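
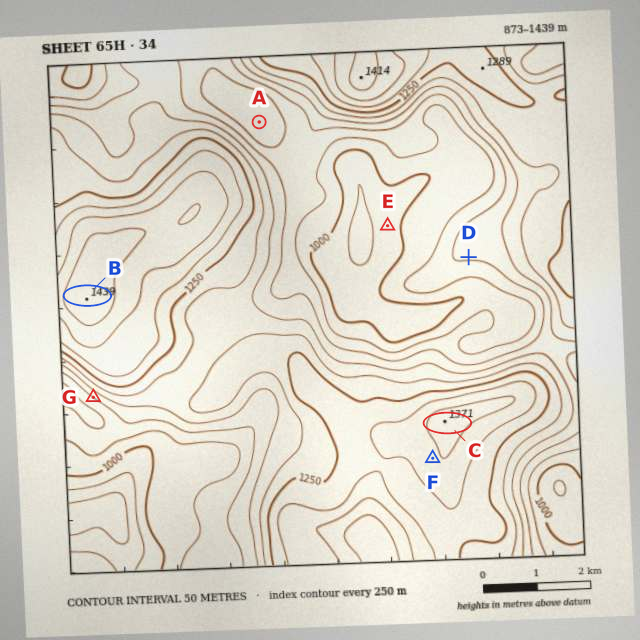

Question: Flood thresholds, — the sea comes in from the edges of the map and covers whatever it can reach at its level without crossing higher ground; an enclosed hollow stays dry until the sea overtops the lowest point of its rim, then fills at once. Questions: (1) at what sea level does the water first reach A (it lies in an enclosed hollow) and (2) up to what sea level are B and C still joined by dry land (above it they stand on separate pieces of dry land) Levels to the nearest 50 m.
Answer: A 1050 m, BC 1200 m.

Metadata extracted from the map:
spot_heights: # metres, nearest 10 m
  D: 1110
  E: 980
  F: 1340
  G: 1100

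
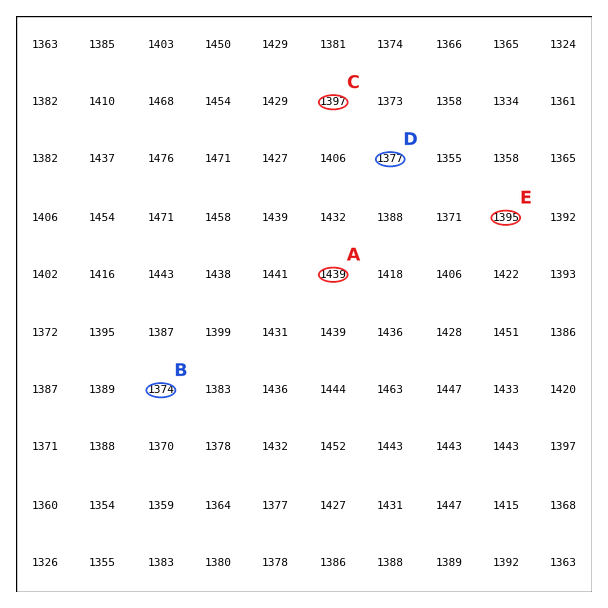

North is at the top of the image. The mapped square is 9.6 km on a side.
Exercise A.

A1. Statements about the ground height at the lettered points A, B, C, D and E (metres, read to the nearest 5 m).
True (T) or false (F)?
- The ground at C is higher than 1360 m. T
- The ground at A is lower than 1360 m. F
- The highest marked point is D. F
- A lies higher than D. T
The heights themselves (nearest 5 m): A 1440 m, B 1375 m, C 1395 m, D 1375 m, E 1395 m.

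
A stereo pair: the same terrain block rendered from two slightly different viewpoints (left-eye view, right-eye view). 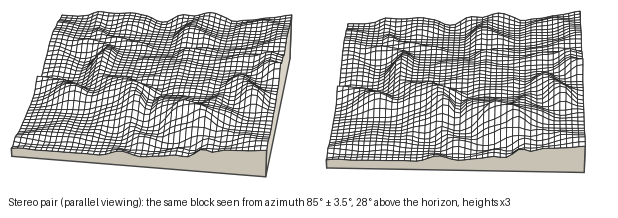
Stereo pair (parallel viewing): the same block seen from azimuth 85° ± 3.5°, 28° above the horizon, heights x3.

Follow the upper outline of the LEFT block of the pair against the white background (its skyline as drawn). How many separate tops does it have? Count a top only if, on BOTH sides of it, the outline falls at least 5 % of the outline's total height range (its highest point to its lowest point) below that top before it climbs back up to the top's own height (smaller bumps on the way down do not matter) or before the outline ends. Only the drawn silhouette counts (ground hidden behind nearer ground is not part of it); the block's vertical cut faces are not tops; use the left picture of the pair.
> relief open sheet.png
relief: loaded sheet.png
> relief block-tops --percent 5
2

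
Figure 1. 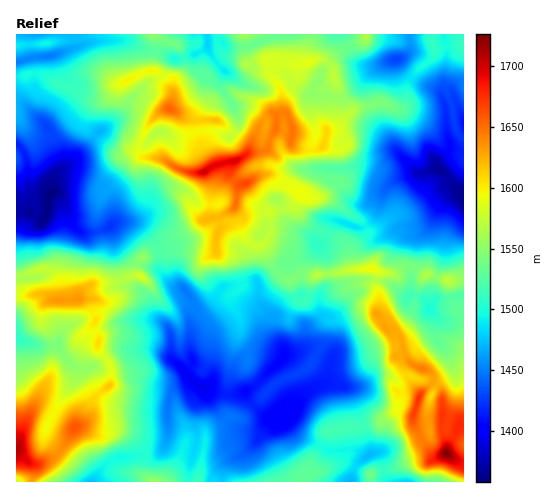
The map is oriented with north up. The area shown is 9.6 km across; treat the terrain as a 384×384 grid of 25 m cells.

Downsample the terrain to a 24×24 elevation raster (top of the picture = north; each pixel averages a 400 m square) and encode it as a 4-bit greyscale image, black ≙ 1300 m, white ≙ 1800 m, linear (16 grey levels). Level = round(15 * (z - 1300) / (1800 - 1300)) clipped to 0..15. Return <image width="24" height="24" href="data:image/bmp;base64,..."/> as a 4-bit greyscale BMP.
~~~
<image width="24" height="24" href="data:image/bmp;base64,Qk2WAQAAAAAAAHYAAAAoAAAAGAAAABgAAAABAAQAAAAAACABAAATCwAAEwsAABAAAAAAAAAAAAAAABEREQAiIiIAMzMzAERERABVVVUAZmZmAHd3dwCIiIgAmZmZAKqqqgC7u7sAzMzMAN3d3QDu7u4A////AKqGZndmVVZ3dmZomsqodmZmVEVWZlZ6vLmqmHZVVERFZmeKu7mqmHVVREM0Zmebu5qZmHZDNDQzRFeaqomImHZDNENENFeaqHiIiHUzREQ0RGeqiHeIl2VERVRERGipd3iIl2VUVVVVVnqXd4mpmHZVVlVmZol3Z4mZmIdVZmZ3d4h3d3iIh4Znh3d3eIh3d2ZlVXd4mYh3Z3ZmVTMzRFZ4mZh3ZmVVRCI0RFZ5mpiIdmVUMyIkVWaJqqmJh2RDMjIjVnibu6mHd2VDI0QzV5mZq7qZiGVDM0RFV4iZmaqpmHVUQ1RWZ4mpmJqpiHZmRFVmeImoh4mYiHd2RGZmeImXdniIh2ZVRFVWd3h2ZoiIh2VFZlVVZmd2Z3eId3ZVZg=="/>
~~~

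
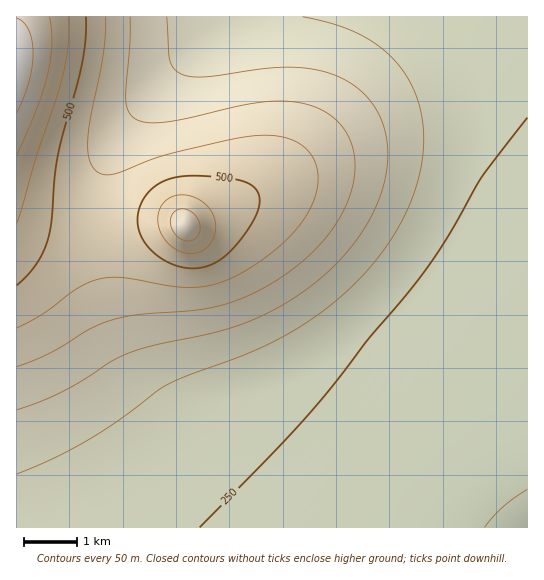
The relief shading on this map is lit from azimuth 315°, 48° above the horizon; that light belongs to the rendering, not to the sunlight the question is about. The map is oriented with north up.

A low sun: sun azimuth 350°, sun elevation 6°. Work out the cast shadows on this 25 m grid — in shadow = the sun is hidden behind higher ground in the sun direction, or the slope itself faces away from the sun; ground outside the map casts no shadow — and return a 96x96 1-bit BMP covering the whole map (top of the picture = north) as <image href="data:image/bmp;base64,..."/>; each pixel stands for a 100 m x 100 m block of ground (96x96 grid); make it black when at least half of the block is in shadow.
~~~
<image width="96" height="96" href="data:image/bmp;base64,Qk2+BAAAAAAAAD4AAAAoAAAAYAAAAGAAAAABAAEAAAAAAIAEAAATCwAAEwsAAAIAAAAAAAAA////AAAAAAAAAAAAAAAAAAAAAAAAAAAAAAAAAAAAAAAAAAAAAAAAAAAAAAAAAAAAAAAAAAAAAAAAAAAAAAAAAAAAAAAAAAAAAAAAAAAAAAAAAAAAAAAAAAAAAAAAAAAAAAAAAAAAAAAAAAAAAAAAAAAAAAAAAAAAAAAAAAAAAAAAAAAAAAAAAAAAAAAAAAAAAAAAAAAAAAAAAAAAAAAAAAAAAAAAAAAAAAAAAAAAAAAAAAAAAAAAAAAAAAAAAAAAAAAAAAAAAAAAAAAAAAAAAAAAAAAAAAAAAAAAAAAAAAAAAAAAAAAAAAAAAAAAAAAAAAAAAAAAAAAAAAAAAAAAAAAAAAAAAAAAAAAAAAAAAAAAAAAABgAAAAAAAAAAAAAADgAAAAAAAAAAAAAAHwAAAAAAAAAAAAAAHwAAAAAAAAAAAAAAP4AAAAAAAAAAAAAAP4AAAAAAAAAAAAAAf4AAAAAAAAAAAAAAf4AAAAAAAAAAAAAAf8AAAAAAAAAAAAAA/8AAAAAAAAAAAAAA/+AAAAAAAAAAAAAA/+AAAAAAAAAAAAAB//AAAAAAAAAAAAAB//gAAAAAAAAAAAAB//gAAAAAAAAAAAAB//wAAAAAAAAAAAAD//4AAAAAAAAAAAAD//4AAAAAAAAAAAAD//8AAAAAAAAAAAAD//8AAAAAAAAAAAAH//8AAAAAAAAAAAAH//8AAAAAAAAAAAAH//8AAAAAAAAAAAAH//4AAAAAAAAAAAAH//wAAAAAAAAAAAAP//AAAAAAAAAAAAAP/8AAAAAAAAAAAAAP/4AAAAAAAAAAAAAP/wAAAAAAAAAAAAAP/gAAAAAAAAAAAAAP/AAAAAAAAAAAAAAP+AAAAAAAAAAAAAAH8AAAAAAAAAAAAAADgAAAAAAAAAAAAAAAAAAAAAAAAAAAAAAAAAAAAAAAAAAAAAAAAAAAAAAAAAAAAAAAAAAAAAAAAAAAAAAAAAAAAAAAAAAAAAAAAAAAAAAAAAAAAAAAAAAAAAAAAAAAAAAAAAAAAAAAAAAAAAAAAAAAAAAAAAAAAAAAAAAAAAAAAAAAAAAAAAAAAAAAAAAAAAAAAAAAAAAAAAAAAAAAAAAAAAAAAAAAAAAAAAAAAAAAAAAAAAAAAAAAAAAAAAAAAAAAAAAAAAAAAAAAAAAAAAAAAAAAAAAAAAAAAAAAAAAAAAAAAAAAAAAAAAAAAAAAAAAAAAAAAAAAAAAAAAAAAAAAAAAAAAAAAAAAAAAAAAAAAAAAAAAAAAAAAAAAAAAAAAAAAAAAAAAAAAAAAAAAAAAAAAAAAAAAAAAAAAAAAAAAAAAAAAAAAAAAAAAAAAAAAAAAAAAAAAAAAAAAAAAAAAAAAAAAAAAAAAAAAAAAAAAAAAAAAAAAAAAAAAAAAAAAAAAAAAAAAAAAAAAAAAAAAAAAAAAAAAAAAAAAAAAAAAAAAAAAAAAAAAAAAAAAAAAAAAAAAAAAAAAAAAAAAAAAAAAAAAAAAAAAAAAAAAAAAAAAAAAAAAAAAAAAAAAAAAAAAAAAAAAAAAAAAAA="/>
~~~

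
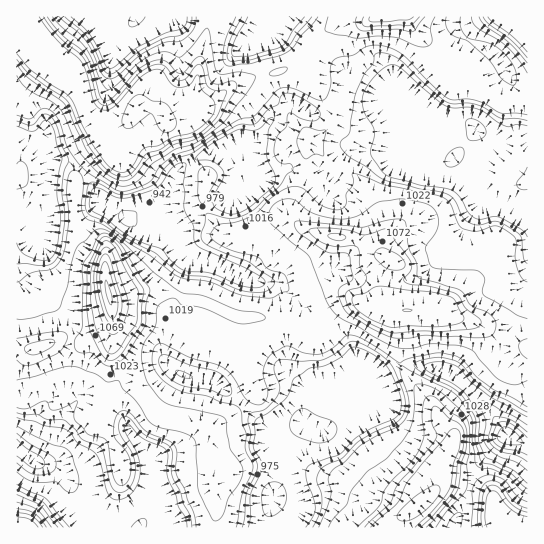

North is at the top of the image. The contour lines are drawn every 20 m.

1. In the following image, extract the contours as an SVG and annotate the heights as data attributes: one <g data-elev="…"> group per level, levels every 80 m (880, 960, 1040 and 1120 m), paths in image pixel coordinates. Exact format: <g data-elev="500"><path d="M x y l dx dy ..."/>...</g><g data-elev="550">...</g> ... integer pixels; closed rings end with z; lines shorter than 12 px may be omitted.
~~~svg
<g data-elev="880"><path d="M510 445l-7-2-5-4 0-5 5-7 4 0 6 3 9 11-1 3z"/></g><g data-elev="960"><path d="M70 527l-24-28-29-15"/><path d="M248 527l2-10 1-23 11-27-1-6-8-14 2-27 14-7 16-14 4-5 4-13 2-4 15-9 12-2 9-3 11-6 9-9 7 0 17 7 13 14 12 25 1 8 0 8-3 5-4 4-24 10-13 8-18 18-26 8-6 4-1 4 0 8 7 18 2 12-2 8-7 10"/><path d="M527 483l-14-13-28-13-6-16 0-23-11-21-13-12-25-12-5-4-1-3 4-3 10-1 17 4 6 4 11 13 17 13 38 21"/><path d="M17 417l17 4 11 5 20 3 5 4 8 10 15 8 4 4 4 9 6 29 4 5 6 2 8-2 7-5 5-8 3-10 0-9-2-11-13-25 0-6 4 0 13 14 21 9 4 4 1 27 8 16 3 13 7 11 1 9"/><path d="M185 378l-7-3-3-4 2-1 5 1 10 6-1 1z"/><path d="M250 287l-12-2-27-12-23-2-7-2-11-10-9-10-17-6-16-8-22-17-13-7-4-6 3-15 2-2 4 0 19 9 6 1 8-1 26-9 5-5 12-17 7-3 5 0-3 20 2 10-1 14 2 7 7 12 2 16 6 6 45 20 15 9 4 4 0 2-3 3z"/><path d="M527 237l-6-8-22-12-6 0-12 2-7-1-6-7-9-14-8-7-32-5-26-7-8-4-14-20 3-23-10-20-1-14 4-11 10-12 9-7 8-2 8 4 21 19 23 18 8 2 13-1 10 2 8 3 14 11 8 4 11-3 9 2"/><path d="M231 214l-13-5-5-6 2-9 9-17-1-7-10-9-16-1-2-2 15-13 24-14 7-2 16 1 5-3 7-8 4-1 0 3-5 10-1 23 1 7 7 14 0 8-4 6-22 18-9 6z"/><path d="M17 189l9-3 2-9 0-8-3-6-4-2-4 3"/><path d="M527 167l-10 16 2 6 8 0"/><path d="M17 126l16 5 4-1 6-9 3-1 3 1 5 9 3 15 5 13-5 32 3 32-3 23-3 9-7 6-11-1-13-5-4-5-2-6"/><path d="M187 17l-1 6-4 5-17 5-26 13-24 20-5 3-5-4-9-20-7-11-18-17"/><path d="M305 17l-12 13-7 12-5 5-30 9-17 0-2-3 1-8 15-28"/></g><g data-elev="1040"><path d="M46 527l-5-8-7-6-7-3-10-1"/><path d="M426 527l25-28 7-9 3-27 5-13 1-15-2-9-4-7-11-7-13-14-7-2-4 2-3 5-1 14 2 18-6 18-9 12-15 13-8 9-3 7-2 8-3 5-20 20"/><path d="M527 508l-6-2-7-5-14-18-6-2-5 0-6 4-3 8-3 24 2 10"/><path d="M108 366l7-1 9-7 19-29 3-7 0-19 4-13-28-44-10-9-7-4-4 1-3 3-15 29-1 60-1 5-6 8-1 6 3 6 5 2 11 0 10 10z"/><path d="M17 360l5 4 4 1 12-2 22-12 5-8 2-6-2-5-7 0-41 6"/><path d="M394 338l15 0 17-3 60 2 7-3 3-11-1-4-6-6-19-8-6-11-4-4-42-13-1-14-8-14-1-18-3-9-2-2-5-1-9 1-27 7-61-6-6 1 0 4 4 7 23 16 8 4 15 0 4 2 4 24-12 8-3 6 2 8 6 10 25 17z"/><path d="M527 339l-6 3-2 4 3 8 5 5"/><path d="M17 65l12 13 35 25 5 8 17 38 10 14 13 12 13 6 5-1 6-3 17-20 12-4 12-8 20-5 12-8 13-13 17-30 1-5-3-3-16 3-6-2-6-20-4-5-5 1-11 12-5 3-4-1-11-11-8-1-9 3-10 5-26 30-5 3-4 0-4-6-8-26-6-14-7-7-17-13-15-18"/><path d="M357 17l-1 8 2 4 4 2 35-2 14 3 4-2 10-13"/><path d="M479 17l5 8 25 17 18 21"/></g><g data-elev="1120"><path d="M111 325l4-1 3-3 4-11 0-8-12-43-3-4-2-1-3 2-3 7-2 19 2 15 5 16 3 8z"/></g>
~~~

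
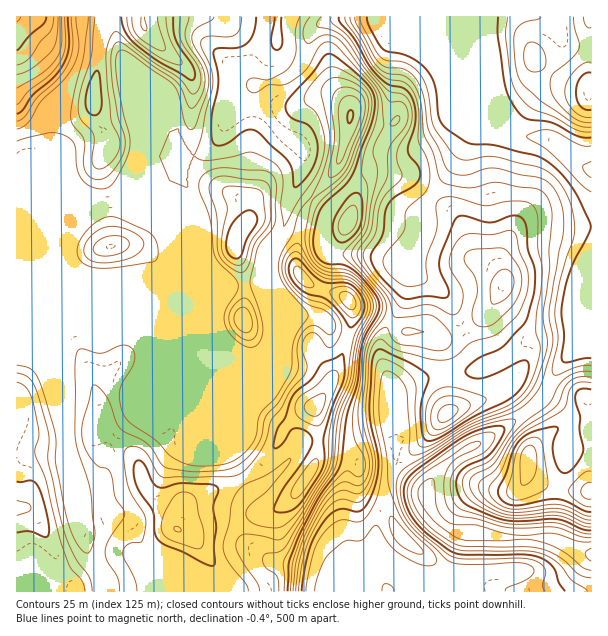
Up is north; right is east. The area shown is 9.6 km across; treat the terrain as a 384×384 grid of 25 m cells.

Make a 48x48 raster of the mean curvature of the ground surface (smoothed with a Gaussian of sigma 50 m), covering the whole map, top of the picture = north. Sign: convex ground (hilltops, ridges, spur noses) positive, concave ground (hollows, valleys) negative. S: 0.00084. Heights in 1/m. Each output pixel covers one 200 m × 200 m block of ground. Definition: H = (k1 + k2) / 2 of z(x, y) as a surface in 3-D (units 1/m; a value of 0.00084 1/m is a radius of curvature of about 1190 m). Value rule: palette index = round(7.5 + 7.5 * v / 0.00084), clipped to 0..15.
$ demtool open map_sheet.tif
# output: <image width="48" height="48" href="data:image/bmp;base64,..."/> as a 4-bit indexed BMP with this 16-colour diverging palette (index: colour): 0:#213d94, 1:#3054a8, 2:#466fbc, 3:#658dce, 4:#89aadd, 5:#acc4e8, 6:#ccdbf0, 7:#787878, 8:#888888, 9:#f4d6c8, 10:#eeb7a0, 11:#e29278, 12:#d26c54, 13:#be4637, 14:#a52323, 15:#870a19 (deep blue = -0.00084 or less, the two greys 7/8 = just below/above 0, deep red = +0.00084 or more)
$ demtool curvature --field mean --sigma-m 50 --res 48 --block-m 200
<image width="48" height="48" href="data:image/bmp;base64,Qk32BAAAAAAAAHYAAAAoAAAAMAAAADAAAAABAAQAAAAAAIAEAAATCwAAEwsAABAAAAAAAAAAlD0hAKhUMAC8b0YAzo1lAN2qiQDoxKwA8NvMAHh4eACIiIgAyNb0AKC37gB4kuIAVGzSADdGvgAjI6UAGQqHAHd3rFV3mXd2Wrp80xZ3d5l3d3h2VVZ4mnd3qVV4mHdlmodr5iV3eIZ2Z6urzdupdnd6lViZhmRJuGZXpiV3eHZHy6vM3v64Y3aMc2mqdVachVZY2BN3d2W/+kRVRWZTIna7U2iJZ7zKhlVp6SJmdkv9cgEhAAABN3jJRHd3R9yZl2iazFJFhV/VAUMQIzIibJu3NJl1R5h4dmm6vnE1pW9xJYdYu6llj5umNJllipmodlZ5z6Elx25AVpqs/9u6z3qmRJhnyYy6uXZVr/QU2UsgVZvMzsqqv2qlRKdZ51mKu6lkXPw0/ThwBK3Ierl1bHmURqZa50ZERoy2Nf9z/zbJEEmWe9pkWXiEOaZ7x1Y0QyfLUp9x3TOfoQAjfftGaHm1K6eKlndnd1GNk25yuSVL+iAAO/1maYqkO8mHZIl3d3J8pG1zphY3/7QQApy4eoqCSbt1Rnd3eHSbmc9zlRc3z/2nMAaqeatiaKp0d3d3iHZHnf+kdCdHvf/u2BBHm7pEaJl0d4d3iHdRjK74dBZHmZiK3oIn7ro2WpiGV3d3eHdzSGr+kxRWdmVXndYn25hWa5iZZ3d3d3d3JmjvkQRnZVVmadkieEV2eoiqhnd3d2VnKaePkAZ3eIZmZq1hJXd2ineahnd3dTtWK/hfoBqorKdndnyzVnd3l1Z4Z3d3Y8+FR/cf0AvryoiIdmmlZ4h3d3d3d3d3SP9VcYIK+BaqqGeriIlzZ3eHd3d3d3d3V/4ncFFP/oRYp1ermYhiZ3d3d3d3d3d3cqsnBbnf/ZRHdEZ5uomDZ3d3d3d3d3d3c3lDP/7v5zJFRGd53JiER3d3dDMzR4d3Uagx3+ZbghR2aJh3vJiGN3d3WcuYind3K/kh72AWITZ2aaqYmoiHRnd3TP7cm1d1X/gCjzBXI1Z3Z6qZmWZ4dXd3SLvMukd0XPlBPmCPlmZ3VpmHmoeIhnd3c4mYVHdzad7GHqCf91Z3ZomGi5eIhnd3dkdzV3dzh4vXDOAv9jVnZ5l2eZiZdnd3d0dmd3dWmIq3B/YH+DRWaah3eJmpdneHdHhnd3dZvLvaMr9hqneHZ4d4iIqpd3d3Scpkd3dpuneacz31OZmrhWaJmImoZWd3StySd3dnd2aJdiX+Jpd6lVaJh3mGRWdlR67UZ3d2VniHZkLvQoZYpmZ4h3hkSGiGVY3mV3aYRYmGZkOfgWhWhnd3ZVUzV3aId4q0Z3XZRXl2ZlSP40y3RXZmZWQ0ibVWirqCd3ToRXh2iFWf9xv5NFZ3Z4dnvtUkW9tzd3PpNXd4moae/Cj5RWd3V4mJzqdBKupUd0P9RXd4eaic/mfoVmd2WJiZrIqkB/s1cwb/VXZlRZur20a3Znd2aah3rZm6EuwVA578RXeIY0mqtQanZnd1Wbl2jLitQMwAS//FJWeJpUq6owZ1V3d1Wcp2aJiOcLsEz+kxNod5t0zcoyVVd3h0arl2aIidUKwr/ZUkiqdpphjLYkdnd3d1iqh2apvcIIs76Yd5mpdoqEIzEmh3h3d1eHZmfQ=="/>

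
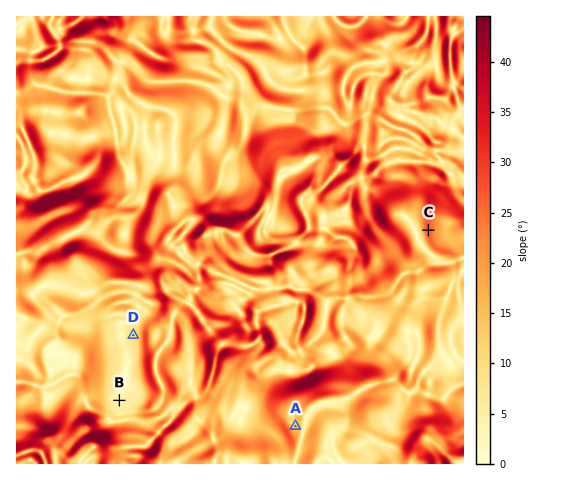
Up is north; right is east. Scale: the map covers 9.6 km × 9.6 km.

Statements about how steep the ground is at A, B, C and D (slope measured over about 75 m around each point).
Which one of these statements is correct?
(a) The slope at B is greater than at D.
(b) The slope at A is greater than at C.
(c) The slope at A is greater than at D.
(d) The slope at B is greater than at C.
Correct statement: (c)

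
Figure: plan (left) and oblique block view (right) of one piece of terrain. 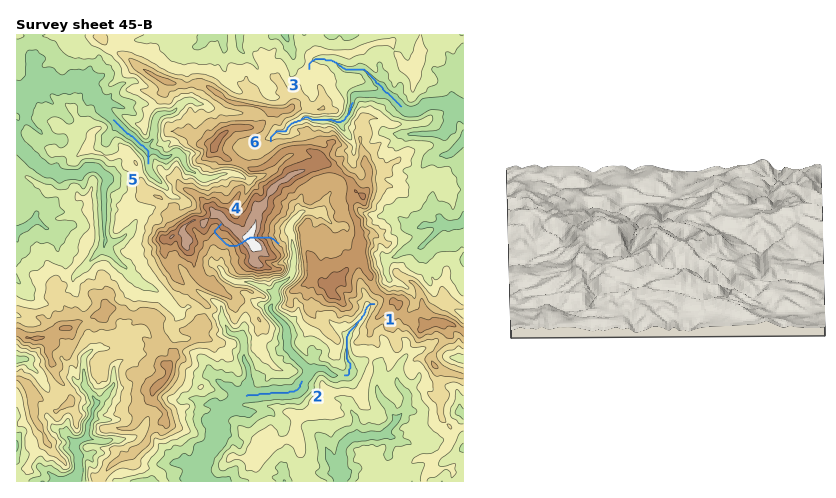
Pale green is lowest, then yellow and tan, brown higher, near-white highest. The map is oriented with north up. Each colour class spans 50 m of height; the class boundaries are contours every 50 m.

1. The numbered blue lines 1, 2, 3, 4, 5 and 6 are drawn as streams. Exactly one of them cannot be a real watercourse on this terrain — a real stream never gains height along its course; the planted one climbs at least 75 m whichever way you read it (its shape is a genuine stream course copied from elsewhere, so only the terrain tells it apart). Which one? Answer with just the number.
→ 4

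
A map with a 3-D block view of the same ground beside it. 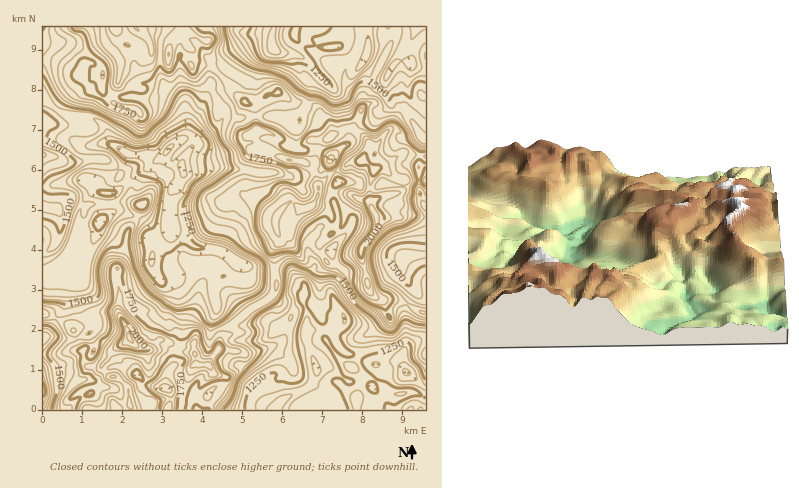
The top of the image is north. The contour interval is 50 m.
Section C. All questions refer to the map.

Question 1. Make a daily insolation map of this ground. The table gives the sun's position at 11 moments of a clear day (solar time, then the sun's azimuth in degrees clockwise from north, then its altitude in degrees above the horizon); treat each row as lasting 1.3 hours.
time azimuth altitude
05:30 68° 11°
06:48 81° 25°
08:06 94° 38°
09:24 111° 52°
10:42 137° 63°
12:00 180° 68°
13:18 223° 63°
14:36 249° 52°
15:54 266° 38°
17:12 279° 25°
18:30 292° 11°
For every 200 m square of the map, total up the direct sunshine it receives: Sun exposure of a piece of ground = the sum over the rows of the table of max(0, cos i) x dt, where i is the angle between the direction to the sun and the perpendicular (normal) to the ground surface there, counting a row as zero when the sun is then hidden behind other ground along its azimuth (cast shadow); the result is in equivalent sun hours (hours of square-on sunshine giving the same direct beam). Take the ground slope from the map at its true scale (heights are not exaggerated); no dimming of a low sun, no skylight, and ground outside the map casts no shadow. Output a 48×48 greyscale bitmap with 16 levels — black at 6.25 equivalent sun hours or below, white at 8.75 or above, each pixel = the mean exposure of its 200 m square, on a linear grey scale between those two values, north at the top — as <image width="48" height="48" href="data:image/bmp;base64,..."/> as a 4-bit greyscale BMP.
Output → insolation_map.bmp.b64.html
<image width="48" height="48" href="data:image/bmp;base64,Qk32BAAAAAAAAHYAAAAoAAAAMAAAADAAAAABAAQAAAAAAIAEAAATCwAAEwsAABAAAAAAAAAAAAAAABEREQAiIiIAMzMzAERERABVVVUAZmZmAHd3dwCIiIgAmZmZAKqqqgC7u7sAzMzMAN3d3QDu7u4A////AGfNmJvL6862bszMqszN63ve3e7v7+/uzWV767t42sk1fc7uuKzM7rid7e7u7//tzomJnOucyKc3fO7u6YrLzt3Kve/d3u2Zq6u9uc2cdNycrdzKymnLvt3trf7u/+yFjLzd3Mx3mr27nOvLdYe83c7dm87v7e2Jy7ztvKze7M7Lo47Hm8yrzd7MzO3czuusu83tyVnty83N25w5zby83uya3uy+//7cvJmsuofLmbm97bhUqqib7uyc3szu7u7bq4eKgohX2RTNzImDepqoe9mLzc7tzLqru7y8uXZlk2hUvaiZze3LmKiKqru87smazKzdrKyocmisuWAATeypvMqMzdmLzadYmq26vLyZM67Mm7mVFL2qvMqLzMisy5uJmIzKu7llPOyVFJu6mHrHjKmMy3mJl73cqAAjIzdry3UydozM3JVaqXZpqHiXSd3caImZZHmeqpIEq57e3IQ1uSWFpZqGu3d3vN3dmqm+q1E4ms3dyphnuweWp4l6xjJZvP7empjNxyGLze3M3dy4uhh1mHi5o3iZq//+qYe9dCR83+3d7cm4vGhZyazKpYqoqv/+2oVRRmeM3u3duKuovYaLiIy6hpu3qtze3JRWp6qqvJmqipaIh2eqtWm7eKvLvd683qad6KrKir3LmKzKy7uaypZmhpvLvu7bvqad6JrKrNuYrd3K3/yqm6pzdmirvu7rvaWM2qu7urvu7s2r7/27yryXandovu/qzqlIm9ycupvu7t2b7/67zNuanLqorO/rvt3Lzbt6mZzu7/2p7/7arLybjKztqO7tve7u3NqIeIzu///Vnf67uau5q878adzdq4iJtmtmVlfN7//8WNk1uaq6m9/6hsuoa+3MzYhWiGM4ve7tyISryXUzimi8Uu7sre3e7LUYzGEBaryoYznJi4nNvcvtZO7bvN3u7Xicu8uVJYeaqc7tp5q7zL25dv7tzN7tm7q8rN7ty+26hme+4AfM7O3cqu7Jne2ka825vJqt3Ml5q3NaxmJp3Lvu3UVYu4UXu7ype5dny6ve6Gqt67kzz8yaYN3M3bvLl2moqpqVq879zuyt3M25mc3JEv7N7svbqomqm7p5y6z+2HlYqN79MEzne/693Ku6qqd6qqmd25VSSN7K6qzMqQJDvumczLh5m9uqu8qt3O3L3v/s7HeOzHNc/XvsqHeKzrzbu8zN7t3u7v7sxREYvNe+zc7ama3cmc7dy8zu7d7v7v7YEAIyWXrc3+3O7u3t7u7ey73u7tmq7rQAAkiJx1vL39ze/8vL3t7dy63s7s3KlhAqmNyFmXndrd3f/rqc3u7MzL3b3e3aUAW9ve6yvbbdiu3e7du97u6qu73d7rhAAEjb3v/nXLmbrO3L3d3N3/5pus3eyXUgACec7u77WMvMzdzLrOzN3903q+3sqZiIZpzu66vNib3u7e3d3d3c7tx43t3au5q7m97//+7eq87u/O7u3N297uvM7/65d4m8uu/////uvP7v/t3sve287u3d39nKed7u2t//7v/u3O7v/w=="/>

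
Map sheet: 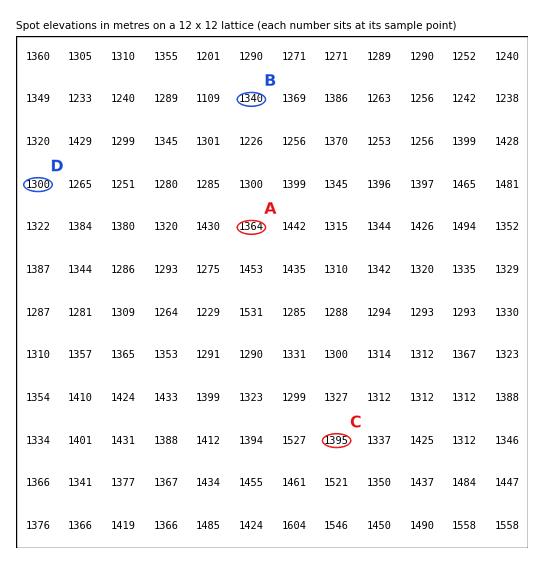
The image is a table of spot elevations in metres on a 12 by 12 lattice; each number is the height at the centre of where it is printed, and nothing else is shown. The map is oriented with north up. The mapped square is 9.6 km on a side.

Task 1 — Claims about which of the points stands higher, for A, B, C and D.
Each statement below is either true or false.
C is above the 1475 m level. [false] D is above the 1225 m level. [true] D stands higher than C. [false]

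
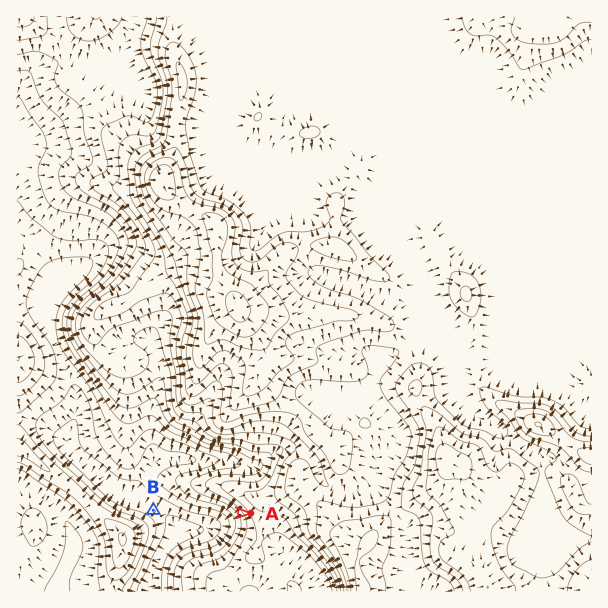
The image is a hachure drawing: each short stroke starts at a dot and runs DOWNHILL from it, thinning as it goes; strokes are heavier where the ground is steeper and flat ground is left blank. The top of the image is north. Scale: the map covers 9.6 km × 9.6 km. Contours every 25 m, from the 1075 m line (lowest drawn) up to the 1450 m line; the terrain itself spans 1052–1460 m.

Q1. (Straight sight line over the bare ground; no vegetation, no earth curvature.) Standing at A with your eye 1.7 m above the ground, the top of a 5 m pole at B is visible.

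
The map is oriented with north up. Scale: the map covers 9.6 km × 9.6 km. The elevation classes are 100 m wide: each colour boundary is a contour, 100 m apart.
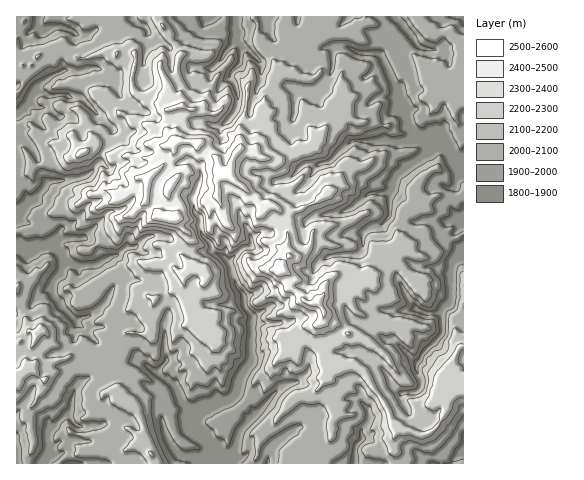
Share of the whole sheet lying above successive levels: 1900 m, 90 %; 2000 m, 71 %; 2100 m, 44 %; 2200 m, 24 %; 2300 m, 11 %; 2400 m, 6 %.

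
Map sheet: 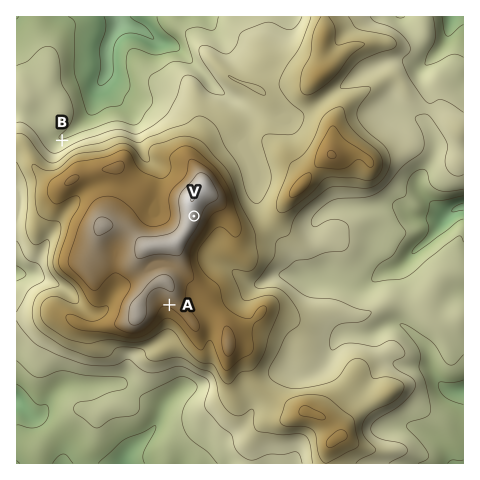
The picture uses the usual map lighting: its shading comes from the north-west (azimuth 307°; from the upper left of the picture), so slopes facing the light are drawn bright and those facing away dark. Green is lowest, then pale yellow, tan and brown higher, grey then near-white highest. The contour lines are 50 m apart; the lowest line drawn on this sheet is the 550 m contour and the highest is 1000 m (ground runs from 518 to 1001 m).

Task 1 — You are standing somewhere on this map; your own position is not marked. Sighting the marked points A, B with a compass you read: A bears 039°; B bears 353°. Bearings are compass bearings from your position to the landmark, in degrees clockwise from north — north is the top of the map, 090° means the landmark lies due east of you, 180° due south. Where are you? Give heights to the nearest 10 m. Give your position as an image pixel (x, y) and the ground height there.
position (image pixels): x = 94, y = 398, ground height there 650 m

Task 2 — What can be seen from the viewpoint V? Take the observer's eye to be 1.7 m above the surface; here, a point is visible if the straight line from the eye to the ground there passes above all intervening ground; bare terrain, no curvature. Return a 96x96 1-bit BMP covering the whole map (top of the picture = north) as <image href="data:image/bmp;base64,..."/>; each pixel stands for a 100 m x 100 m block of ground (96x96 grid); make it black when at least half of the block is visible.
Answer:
<image width="96" height="96" href="data:image/bmp;base64,Qk2+BAAAAAAAAD4AAAAoAAAAYAAAAGAAAAABAAEAAAAAAIAEAAATCwAAEwsAAAIAAAAAAAAA////AAAAAAAAAAAAAAAAAAAAAAAAAAAAAAAAAAAAAAAAAAAAAAAAAAAAAAAAAAAAAAAAACAAAAAAAAAAAAAAADAAAAAAAAAAAAAAADwAAAAAAAAAAAAAAB4AAAAAAAAAAAAAAA8AAAAAAAAAAAAAAA8AAAAAAAAAAAAA4B8AAAAAAAAAAAAA+f+AAAAAAAAAAAAAf//gAAAAAAAAAAAAf//wAAAAAAAAAAAAf//8AAAAAAAAAAAAf//+AAAAAAAAAAAAH///gAAAAAAAAAAAAP//wAAAAAAAAAAAAD+P8AAAAAAAAAAAAB/H/AAAAAAAAAAAAB/H+AQAAAAAAAAAAB/nwAwAAAAAAAAAAB//gBwAAAAAAAAAAB//ADwAAAAAAAAAAD//wH4AAAAAABgAAD//4P8AAAAAADwgAH//4f4AAAAAAD5gAP////4AAAAAAD/AAf////4AAAAAAD/AA+/h//4AAAAAA//gA//AD/8AAAAAB//wB//gD/8AAAAAD//wD//wH/8AAAAAD//4H//8H/8AAAAAH//8H/////8AAAAAH///P/////8AAAAAH////////+MAAAAAN////////+AAAAAAY////////+AAAAAAQ//gB////+EAAAAAA//AB/////8AAAAAAD+AB/////8AAAAAAB/AB//5//8AAAAAAA/AD//8H/8AAAAAAA/gP///B/8AAAAAAA/w////g/8AAAAAAA////+/gf8AAAAAAA////+fwP8AAAAAAA+A//+/wH8AAAAAAA+B////4D8AAAAAAA8B8///+B8AAAAAAA8D4P///A8AAAAABA8DwH//wA8AAAAABg4DwD//gAcAAAAABhwDwB//hgMAAAAABzgDwAP/nAAAAAAAA/gD4AD//AAAAAAAA/AD8AB/+DgAAAAAAeAB8AA48P8AAAAAAAAB+AA4AP8AAAAAAAAA/ABwAP8AAAAAAAAAfABwAH8AAAAAAAAAfgD4AD8AAAAAAAAAPwf4AB8AAAAAAAAAP//4AA8AAAAAAAAAH/xwAAMAAAAAAAAAD/gwAAAAAAAAAAAAB/AAAAAAAAAAAAAAA+AAAAAAAAAAAAAAA+AAAAAAAAAAAAAAAeAAAAAAAAAAAAAAAPAAAAAAAAAAAAAAAPAAAAAAAAAAAAAAAHAAAAAAAAAAAAAAAHAAAAAAAAAAAAAAADAAAAAAAAAAAAAAABAAAAAAAAAAAAAAAAAAAAAAAAAAAAAAAAAAAAAAAAAAAAAAAAAAAAAAAAAAAAAAAAAAAAAAAAAAAAAAAAAAAAAAAAAAAAAAAAAAAAAAAAAAAAAAAAAAAAAAAAAAAAAAAAAAAAAAAAAAAAAAAAAAAAAAAAAAAAAAAAAAAAAAAAAAAAAAAAAAAAAAAAAAAAAAAAAAYAAAAAAAAAAAAAAA8AAAAAAAAAAAAAABwAAAAAAAAAAAAAAAAAAAAAAAAAAAAAAAAQAAAAAAAAAAAAAAAAAAAAAAAAAAAAAAAAAAAAAAAAAAAAAAAAAAAAAAAAAAAAAAAAA="/>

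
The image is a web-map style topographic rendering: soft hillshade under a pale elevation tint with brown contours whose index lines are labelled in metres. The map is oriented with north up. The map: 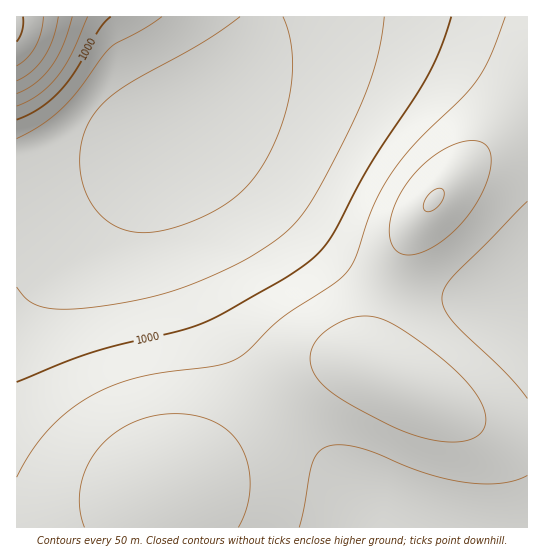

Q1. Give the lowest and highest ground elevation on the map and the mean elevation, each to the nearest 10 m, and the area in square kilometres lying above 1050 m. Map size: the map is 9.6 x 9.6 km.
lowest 880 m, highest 1260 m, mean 1010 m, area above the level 38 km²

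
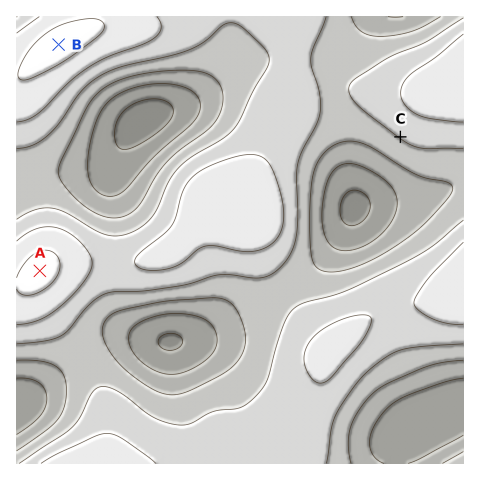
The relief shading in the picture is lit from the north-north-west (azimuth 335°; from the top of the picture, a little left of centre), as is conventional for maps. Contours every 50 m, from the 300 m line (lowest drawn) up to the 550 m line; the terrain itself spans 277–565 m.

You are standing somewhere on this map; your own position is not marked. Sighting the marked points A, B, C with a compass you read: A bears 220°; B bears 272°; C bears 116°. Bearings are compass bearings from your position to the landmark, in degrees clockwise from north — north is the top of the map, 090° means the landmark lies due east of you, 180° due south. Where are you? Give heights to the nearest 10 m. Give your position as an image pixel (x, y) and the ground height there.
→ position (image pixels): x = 225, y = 51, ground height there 440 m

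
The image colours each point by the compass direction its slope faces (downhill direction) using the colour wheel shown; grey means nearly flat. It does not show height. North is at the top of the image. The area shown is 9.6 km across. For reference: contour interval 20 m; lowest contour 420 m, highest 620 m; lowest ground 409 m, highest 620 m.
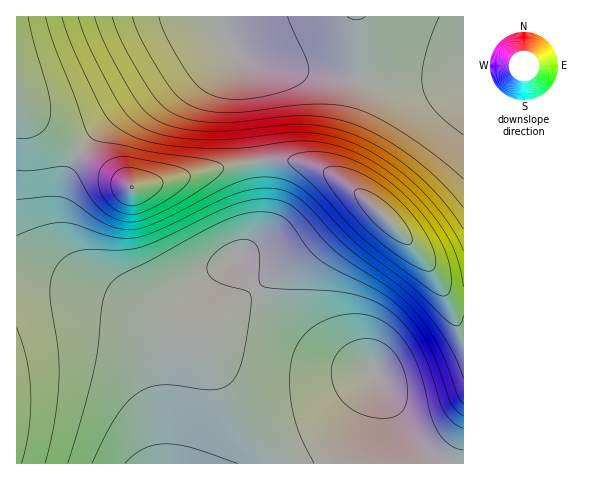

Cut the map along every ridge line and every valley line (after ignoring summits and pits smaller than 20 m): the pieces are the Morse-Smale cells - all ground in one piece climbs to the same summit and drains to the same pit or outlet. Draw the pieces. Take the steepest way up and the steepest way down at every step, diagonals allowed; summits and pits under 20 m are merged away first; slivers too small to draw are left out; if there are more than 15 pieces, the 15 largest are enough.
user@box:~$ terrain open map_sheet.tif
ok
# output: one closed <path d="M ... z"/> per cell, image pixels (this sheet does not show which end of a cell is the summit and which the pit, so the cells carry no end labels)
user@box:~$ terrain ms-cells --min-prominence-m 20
<path d="M81 152l-3 2-11 20-8 29 1 33 5 14 9 14 16 14 19 12 21 10 22 5 12 0 11-3 29-21-24 21-13 6-15 1-26-6-63-21-28-6-18-1 0 189 392-1 0-9-5-19-29-61-36-14-30-17-36-34-17-18-18-27-3-6 17-14 7-15 0-36-6-31-121 26z"/><path d="M294 161l-40 1 6 46-1 21-7 15-17 14 3 6 18 27 17 18 36 34 30 17 36 14 29 61 6 29 53 0 1-164-10-2-9-6-15-26-13-16-29-31-34-30-19-13-19-10z"/><path d="M463 16l-242 0 0 9 8 18-42 23-67 44-32 30-8 12 52 36 121-26-8-87-8-21 9 8 13 3 112 17 43 2 48-6 2-2z"/><path d="M238 56l7 19 9 86 47 1 34 14 26 18 38 36 25 28 25 38 14 4 1-223-50 7-43-2-112-17-13-3z"/><path d="M220 16l-203 0-1 83 16 19 49 33 7-11 32-30 67-44 42-23z"/><path d="M17 100l-1 174 52 9 58 20 26 6 19-3 18-11 4-5-15 11-14 4-24-2-39-17-27-22-9-14-5-14-1-33 8-29 13-22-48-34z"/>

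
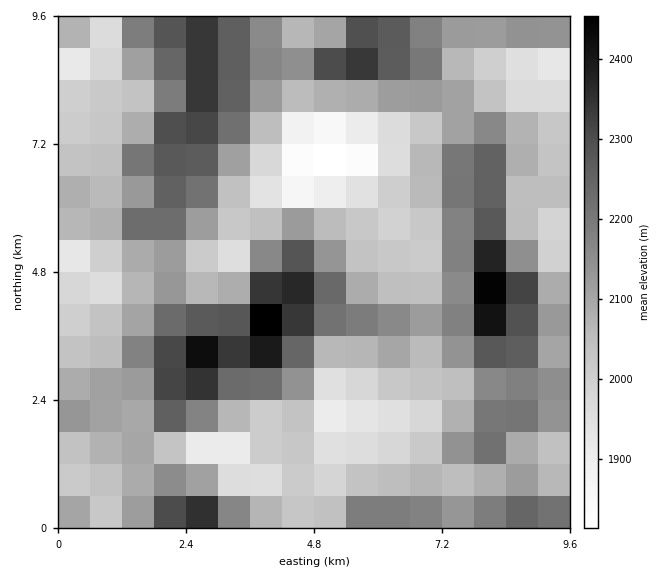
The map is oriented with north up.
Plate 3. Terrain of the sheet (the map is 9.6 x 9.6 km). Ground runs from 1810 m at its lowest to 2500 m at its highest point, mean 2110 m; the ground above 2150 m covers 32.9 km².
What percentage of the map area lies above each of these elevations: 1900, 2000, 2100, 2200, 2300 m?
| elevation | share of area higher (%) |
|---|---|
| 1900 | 95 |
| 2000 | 84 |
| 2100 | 45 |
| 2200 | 28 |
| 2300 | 8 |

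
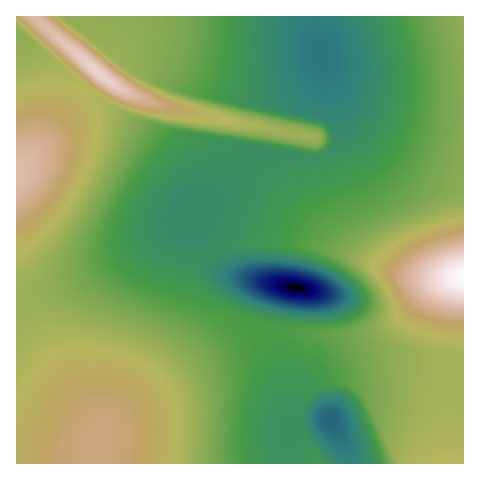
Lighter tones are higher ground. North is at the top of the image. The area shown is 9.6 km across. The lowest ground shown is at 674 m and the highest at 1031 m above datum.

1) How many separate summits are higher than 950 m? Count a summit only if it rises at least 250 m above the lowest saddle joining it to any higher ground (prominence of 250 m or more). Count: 0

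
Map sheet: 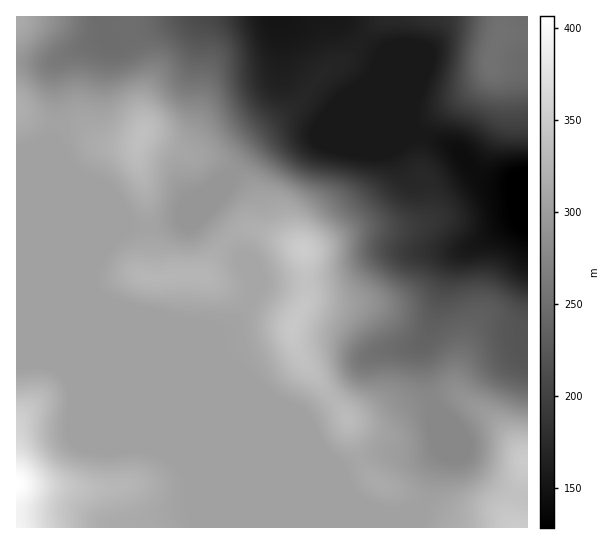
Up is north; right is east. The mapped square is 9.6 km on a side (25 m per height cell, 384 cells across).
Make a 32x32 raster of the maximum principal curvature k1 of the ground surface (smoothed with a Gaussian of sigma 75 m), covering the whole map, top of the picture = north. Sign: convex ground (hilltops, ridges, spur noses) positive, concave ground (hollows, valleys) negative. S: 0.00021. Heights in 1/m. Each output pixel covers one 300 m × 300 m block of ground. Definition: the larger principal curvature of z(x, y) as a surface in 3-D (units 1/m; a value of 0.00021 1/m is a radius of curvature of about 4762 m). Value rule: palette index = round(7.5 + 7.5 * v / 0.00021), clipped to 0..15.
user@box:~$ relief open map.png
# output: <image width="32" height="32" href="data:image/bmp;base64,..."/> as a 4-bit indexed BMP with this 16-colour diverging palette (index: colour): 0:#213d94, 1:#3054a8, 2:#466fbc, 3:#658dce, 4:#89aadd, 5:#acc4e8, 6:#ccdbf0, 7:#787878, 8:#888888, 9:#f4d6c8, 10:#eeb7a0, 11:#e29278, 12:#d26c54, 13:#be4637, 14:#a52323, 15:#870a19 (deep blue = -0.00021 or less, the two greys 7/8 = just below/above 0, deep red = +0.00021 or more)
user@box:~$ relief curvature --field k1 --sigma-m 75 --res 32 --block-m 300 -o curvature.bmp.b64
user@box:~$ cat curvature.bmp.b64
<image width="32" height="32" href="data:image/bmp;base64,Qk12AgAAAAAAAHYAAAAoAAAAIAAAACAAAAABAAQAAAAAAAACAAATCwAAEwsAABAAAAAAAAAAlD0hAKhUMAC8b0YAzo1lAN2qiQDoxKwA8NvMAHh4eACIiIgAyNb0AKC37gB4kuIAVGzSADdGvgAjI6UAGQqHAPh3ZniIiHiHeId4iHiIerr4Z4iJiHd4h3iHiImZm8y4/+7u3LmIiIiIh4nNy6usy/3cury5iIiIiId7uYiGWd74RXd5iIiIiIeIm4inZkbf90Z3eIiIiIiHituKuHdZ//lnd4iIiIiHd3n+yqh3j/zvqIiIiIiIiIdt/riYi//or9iIiIiId4iYv/vLvM/7dWuoiIiIiId4rP9zm6q+tlZ4iIiIiIeIiK7+QnlljbdmeIiIiIh3iInPvJV4hovId4iIiIh4h3eK36i6mqmZuYmIiIiIiIeImr/avd7KmbzeiIeImamJuod9673/66vN64iHis7tzMqGfPu9yauqvJSId4i8m8ynd439qGVYdXu2iId4mYqK2Xnf/8ZFaIZ5l4eHeHipRs3N3/7/zLu6qXZ3iId5yGeLt57Hi93MzLh3eId3e+hneLn/3KmHeLqYiIiIh33YiYjP/9/tuXnIiXeIiJift5qt/7VHmZqsuJt2iHirvqi73+l1Nnd3m5Z8uJiJqq7cutuIhld3d4qVWs2rqqmc/bvZebt3d3eL2ou63Lu7veiM6WacuHd3iu+6qOmbqa3na/hVacp4h4iu/dzUWpZq+3n6d4isuYh3ev+61WiGaMyI/ZiIirt3d1f/h9mJd4m6eNyHd4iLp3Zo36nd3JiaqFfKZneIed//+q+o"/>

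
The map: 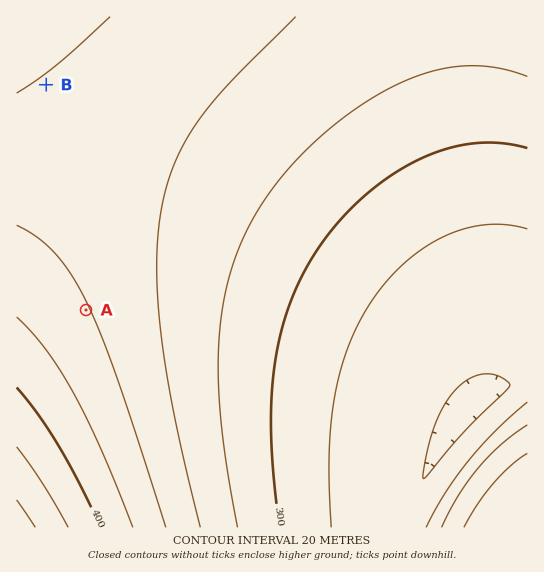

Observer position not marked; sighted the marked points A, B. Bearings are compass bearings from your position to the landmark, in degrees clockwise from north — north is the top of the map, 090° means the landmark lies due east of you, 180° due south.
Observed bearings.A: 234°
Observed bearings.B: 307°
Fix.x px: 218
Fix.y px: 214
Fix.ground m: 330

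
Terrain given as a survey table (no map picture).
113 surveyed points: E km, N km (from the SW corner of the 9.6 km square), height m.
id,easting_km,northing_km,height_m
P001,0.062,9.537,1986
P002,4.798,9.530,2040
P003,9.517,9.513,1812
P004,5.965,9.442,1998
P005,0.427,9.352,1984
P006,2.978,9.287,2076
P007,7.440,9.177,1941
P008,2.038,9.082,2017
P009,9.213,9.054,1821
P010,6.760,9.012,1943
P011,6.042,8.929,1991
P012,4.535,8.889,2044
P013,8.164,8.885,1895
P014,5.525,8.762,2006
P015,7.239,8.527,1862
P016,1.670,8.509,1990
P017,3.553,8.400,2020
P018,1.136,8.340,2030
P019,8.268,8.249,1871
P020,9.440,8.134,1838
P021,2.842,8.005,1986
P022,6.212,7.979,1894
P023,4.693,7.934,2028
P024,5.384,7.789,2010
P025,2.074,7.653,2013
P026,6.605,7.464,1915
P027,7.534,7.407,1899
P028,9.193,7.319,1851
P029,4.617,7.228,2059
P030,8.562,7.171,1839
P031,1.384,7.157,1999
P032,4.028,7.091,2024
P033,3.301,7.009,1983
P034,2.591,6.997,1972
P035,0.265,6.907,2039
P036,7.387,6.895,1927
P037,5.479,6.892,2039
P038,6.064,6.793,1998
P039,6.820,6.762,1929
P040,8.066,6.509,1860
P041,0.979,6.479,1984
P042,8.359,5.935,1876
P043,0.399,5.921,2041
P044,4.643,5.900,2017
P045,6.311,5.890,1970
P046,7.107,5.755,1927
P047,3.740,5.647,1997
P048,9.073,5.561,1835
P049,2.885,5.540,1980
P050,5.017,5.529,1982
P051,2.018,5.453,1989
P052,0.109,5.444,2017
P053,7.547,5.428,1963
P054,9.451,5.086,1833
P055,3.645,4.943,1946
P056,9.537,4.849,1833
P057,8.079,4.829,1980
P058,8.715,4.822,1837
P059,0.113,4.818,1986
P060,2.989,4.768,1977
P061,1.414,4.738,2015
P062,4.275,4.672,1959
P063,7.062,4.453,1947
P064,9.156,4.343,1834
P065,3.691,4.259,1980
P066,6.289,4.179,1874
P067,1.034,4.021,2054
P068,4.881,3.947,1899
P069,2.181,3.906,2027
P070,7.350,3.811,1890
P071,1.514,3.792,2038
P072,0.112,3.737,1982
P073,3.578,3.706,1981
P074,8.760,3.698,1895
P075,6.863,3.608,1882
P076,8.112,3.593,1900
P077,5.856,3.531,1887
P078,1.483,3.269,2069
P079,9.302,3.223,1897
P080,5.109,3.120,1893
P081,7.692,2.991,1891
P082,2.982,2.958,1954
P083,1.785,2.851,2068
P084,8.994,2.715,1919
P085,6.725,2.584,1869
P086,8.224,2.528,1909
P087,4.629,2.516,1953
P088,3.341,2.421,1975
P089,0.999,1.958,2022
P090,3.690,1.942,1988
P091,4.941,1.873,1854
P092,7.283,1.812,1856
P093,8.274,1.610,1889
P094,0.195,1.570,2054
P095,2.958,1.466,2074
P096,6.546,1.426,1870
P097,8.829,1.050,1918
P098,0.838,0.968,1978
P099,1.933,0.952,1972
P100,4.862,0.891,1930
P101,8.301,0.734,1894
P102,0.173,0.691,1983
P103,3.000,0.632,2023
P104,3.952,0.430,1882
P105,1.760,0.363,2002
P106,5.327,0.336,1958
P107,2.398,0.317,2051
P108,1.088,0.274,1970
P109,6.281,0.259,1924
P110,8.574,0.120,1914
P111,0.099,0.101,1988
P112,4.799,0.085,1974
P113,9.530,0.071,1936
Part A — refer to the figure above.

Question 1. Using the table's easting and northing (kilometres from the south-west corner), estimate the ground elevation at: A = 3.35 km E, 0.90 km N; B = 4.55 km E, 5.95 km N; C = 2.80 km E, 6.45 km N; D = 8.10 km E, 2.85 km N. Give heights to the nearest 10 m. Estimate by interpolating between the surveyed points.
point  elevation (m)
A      1970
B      2020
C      1980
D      1910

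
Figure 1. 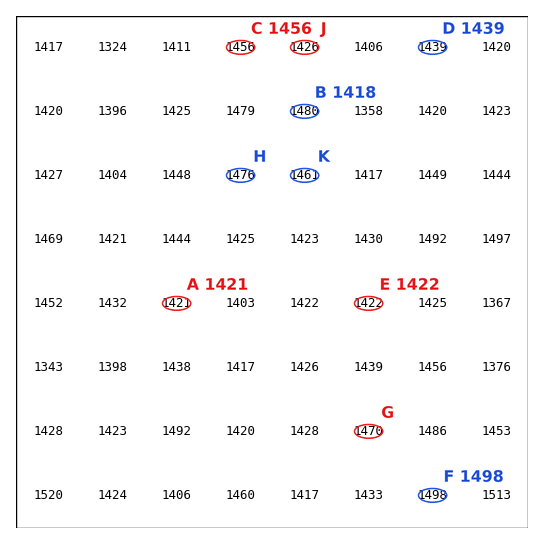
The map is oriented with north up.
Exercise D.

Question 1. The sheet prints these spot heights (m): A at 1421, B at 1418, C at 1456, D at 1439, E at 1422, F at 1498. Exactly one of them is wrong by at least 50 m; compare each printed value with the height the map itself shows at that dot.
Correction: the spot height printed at B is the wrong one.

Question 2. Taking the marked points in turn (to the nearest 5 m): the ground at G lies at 1470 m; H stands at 1475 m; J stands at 1425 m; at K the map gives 1460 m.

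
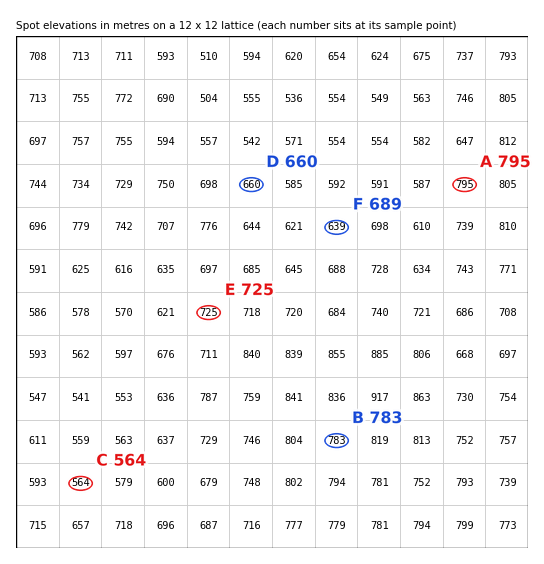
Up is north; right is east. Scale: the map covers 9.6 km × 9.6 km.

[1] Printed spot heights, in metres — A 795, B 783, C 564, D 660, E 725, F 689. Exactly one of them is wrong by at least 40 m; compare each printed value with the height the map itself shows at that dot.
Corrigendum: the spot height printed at F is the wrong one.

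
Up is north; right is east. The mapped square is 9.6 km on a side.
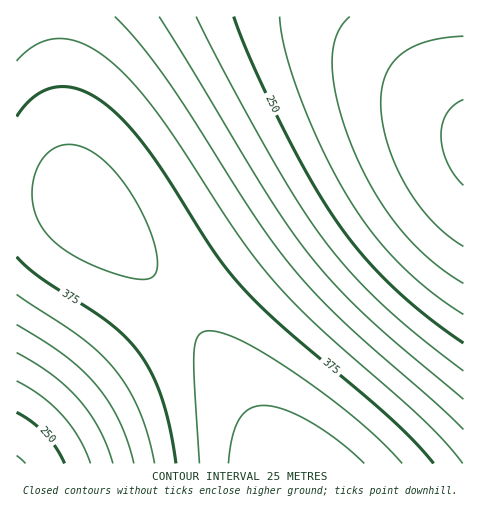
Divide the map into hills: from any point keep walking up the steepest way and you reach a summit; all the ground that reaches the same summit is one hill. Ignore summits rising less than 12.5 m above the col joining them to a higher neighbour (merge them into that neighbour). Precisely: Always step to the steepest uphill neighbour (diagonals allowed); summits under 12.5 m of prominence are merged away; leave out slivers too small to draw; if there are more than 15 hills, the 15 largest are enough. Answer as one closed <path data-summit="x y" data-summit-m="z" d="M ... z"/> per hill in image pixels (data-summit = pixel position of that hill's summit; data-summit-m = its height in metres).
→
<path data-summit="84 208" data-summit-m="411" d="M460 16l-443 0-1 442 18-22 77-74 85-72 74-56 62-41 50-27 48-17 33-5 1-76z"/><path data-summit="292 463" data-summit-m="447" d="M463 144l-33 5-48 17-50 27-62 41-74 56-95 82-67 65-18 22 0 4 447 1z"/>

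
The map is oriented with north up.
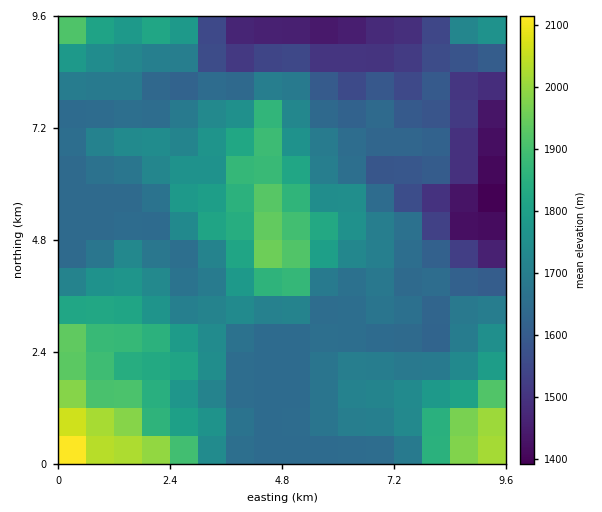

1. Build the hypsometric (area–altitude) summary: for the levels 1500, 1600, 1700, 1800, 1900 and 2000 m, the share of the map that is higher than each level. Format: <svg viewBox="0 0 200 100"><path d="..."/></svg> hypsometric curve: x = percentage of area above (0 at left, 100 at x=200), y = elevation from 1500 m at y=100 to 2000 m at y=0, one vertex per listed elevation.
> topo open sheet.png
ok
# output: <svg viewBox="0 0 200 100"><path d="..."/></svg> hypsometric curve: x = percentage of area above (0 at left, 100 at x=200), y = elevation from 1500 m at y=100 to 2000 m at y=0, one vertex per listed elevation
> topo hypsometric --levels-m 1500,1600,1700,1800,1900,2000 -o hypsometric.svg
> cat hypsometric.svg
<svg viewBox="0 0 200 100"><path d="M183 100l-17-20-76-20-45-20-26-20-13-20"/></svg>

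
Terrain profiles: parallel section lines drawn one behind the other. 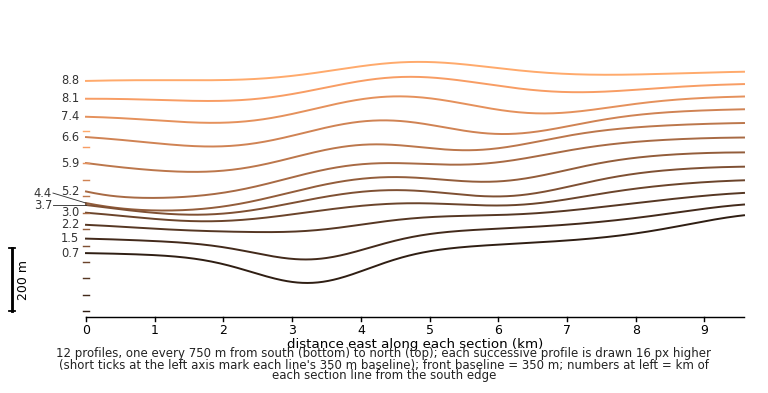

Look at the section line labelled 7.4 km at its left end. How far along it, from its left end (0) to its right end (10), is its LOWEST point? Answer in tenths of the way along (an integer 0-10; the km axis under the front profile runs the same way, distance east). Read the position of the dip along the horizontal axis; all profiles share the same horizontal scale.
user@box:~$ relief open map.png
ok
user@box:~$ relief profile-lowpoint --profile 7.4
2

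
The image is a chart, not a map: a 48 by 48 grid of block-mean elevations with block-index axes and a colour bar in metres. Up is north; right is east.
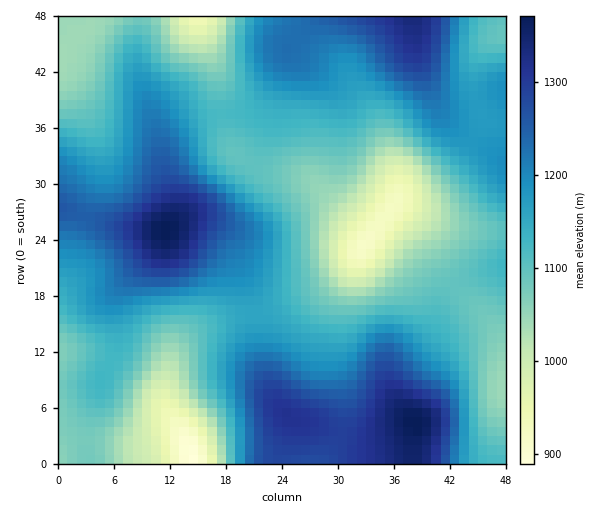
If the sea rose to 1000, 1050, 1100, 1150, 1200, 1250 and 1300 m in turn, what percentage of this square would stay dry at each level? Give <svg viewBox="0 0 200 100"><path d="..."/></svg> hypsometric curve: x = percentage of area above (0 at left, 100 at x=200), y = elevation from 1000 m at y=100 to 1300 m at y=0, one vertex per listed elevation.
<svg viewBox="0 0 200 100"><path d="M186 100l-14-17-35-16-40-17-37-17-27-16-19-17"/></svg>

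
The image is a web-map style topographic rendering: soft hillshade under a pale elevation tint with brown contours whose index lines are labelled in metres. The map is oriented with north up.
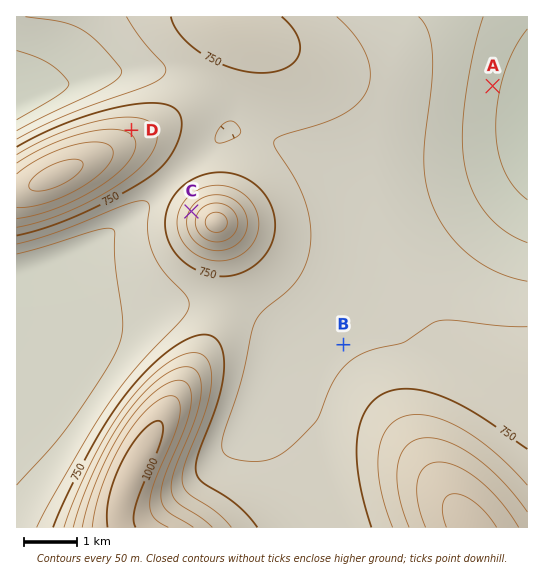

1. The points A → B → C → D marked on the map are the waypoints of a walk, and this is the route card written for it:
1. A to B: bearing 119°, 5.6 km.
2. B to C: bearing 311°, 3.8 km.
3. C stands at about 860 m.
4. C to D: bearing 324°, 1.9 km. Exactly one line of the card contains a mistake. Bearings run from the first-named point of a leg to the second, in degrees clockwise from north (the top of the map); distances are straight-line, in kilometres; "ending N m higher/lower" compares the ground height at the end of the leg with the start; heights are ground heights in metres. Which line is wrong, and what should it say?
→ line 1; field bearing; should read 210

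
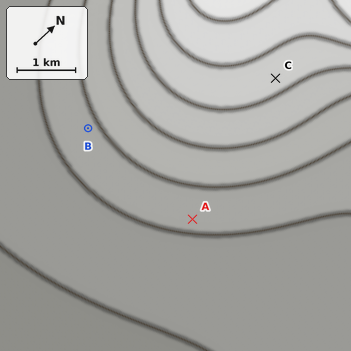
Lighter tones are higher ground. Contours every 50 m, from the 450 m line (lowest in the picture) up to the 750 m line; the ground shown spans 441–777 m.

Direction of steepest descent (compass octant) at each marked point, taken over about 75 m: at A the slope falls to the SE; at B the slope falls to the S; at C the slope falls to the E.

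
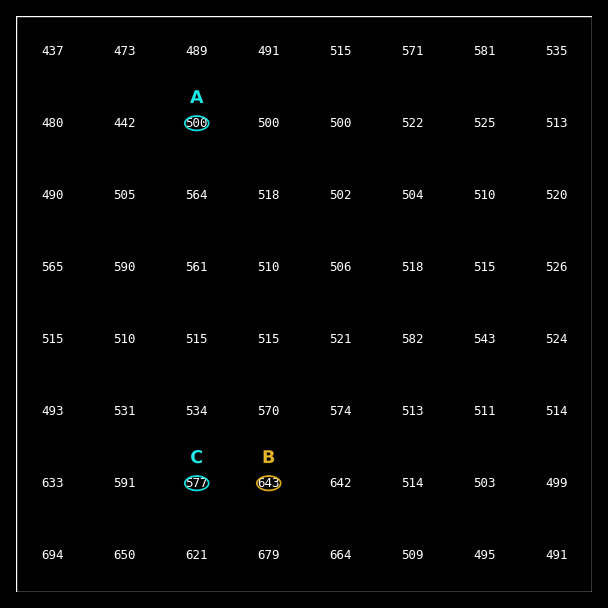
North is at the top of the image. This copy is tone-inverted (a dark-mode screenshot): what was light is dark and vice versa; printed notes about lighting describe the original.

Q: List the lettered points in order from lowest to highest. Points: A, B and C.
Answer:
A C B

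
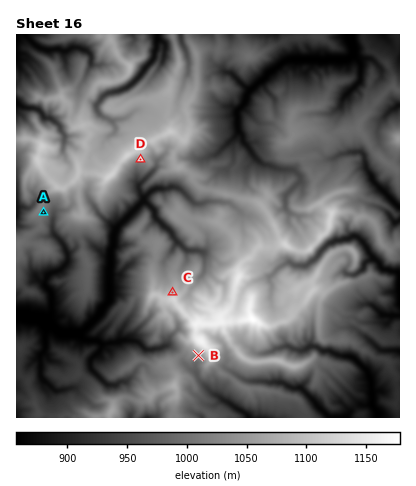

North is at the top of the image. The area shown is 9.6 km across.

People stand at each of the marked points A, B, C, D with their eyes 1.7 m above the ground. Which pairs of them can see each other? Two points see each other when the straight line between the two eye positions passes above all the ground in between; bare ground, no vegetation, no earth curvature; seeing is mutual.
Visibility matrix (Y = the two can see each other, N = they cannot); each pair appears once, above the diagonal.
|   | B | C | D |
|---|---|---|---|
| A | N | Y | N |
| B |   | N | N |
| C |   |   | Y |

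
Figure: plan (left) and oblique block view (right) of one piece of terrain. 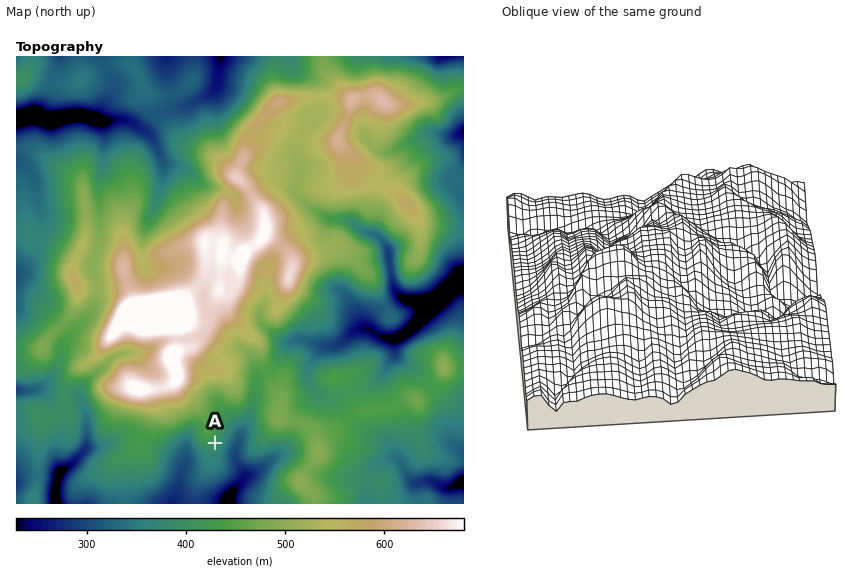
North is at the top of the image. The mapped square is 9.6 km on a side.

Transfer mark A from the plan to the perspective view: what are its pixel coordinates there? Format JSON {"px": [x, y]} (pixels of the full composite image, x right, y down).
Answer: {"px": [661, 354]}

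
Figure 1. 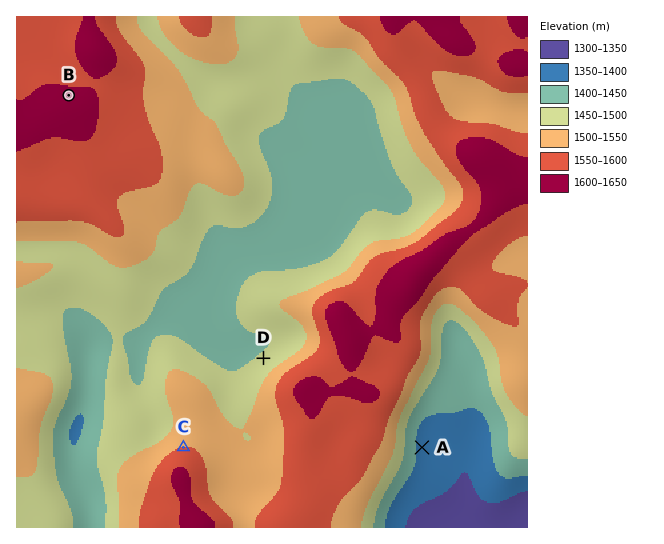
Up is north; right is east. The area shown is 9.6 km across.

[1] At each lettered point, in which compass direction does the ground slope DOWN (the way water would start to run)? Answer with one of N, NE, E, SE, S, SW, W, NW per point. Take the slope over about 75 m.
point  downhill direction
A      E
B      N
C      N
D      NW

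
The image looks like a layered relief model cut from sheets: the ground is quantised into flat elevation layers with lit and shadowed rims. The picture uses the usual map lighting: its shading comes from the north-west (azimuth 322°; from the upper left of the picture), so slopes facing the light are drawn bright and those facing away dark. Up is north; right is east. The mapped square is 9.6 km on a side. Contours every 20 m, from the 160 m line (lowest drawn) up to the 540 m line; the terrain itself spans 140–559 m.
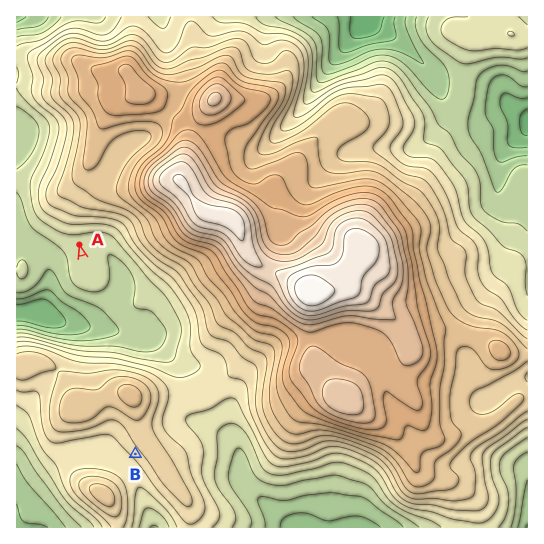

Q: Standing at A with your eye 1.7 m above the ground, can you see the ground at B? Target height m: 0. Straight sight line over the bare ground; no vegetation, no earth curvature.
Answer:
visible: false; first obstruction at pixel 110 358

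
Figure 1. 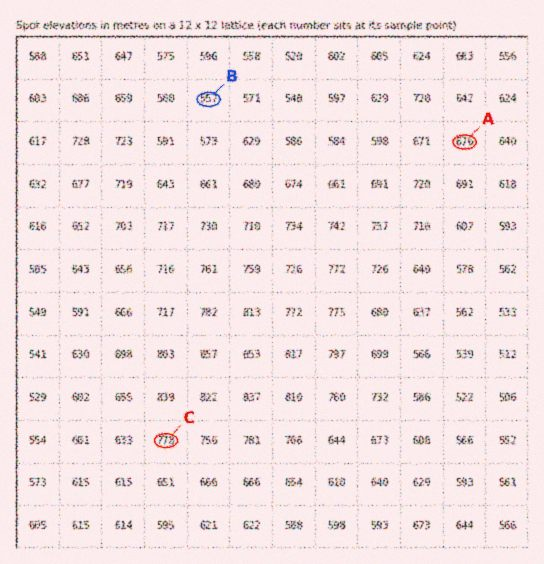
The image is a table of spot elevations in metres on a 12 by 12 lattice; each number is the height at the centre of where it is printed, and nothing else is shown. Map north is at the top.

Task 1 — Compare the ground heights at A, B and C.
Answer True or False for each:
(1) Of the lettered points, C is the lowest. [False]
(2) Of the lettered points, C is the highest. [True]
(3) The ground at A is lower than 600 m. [False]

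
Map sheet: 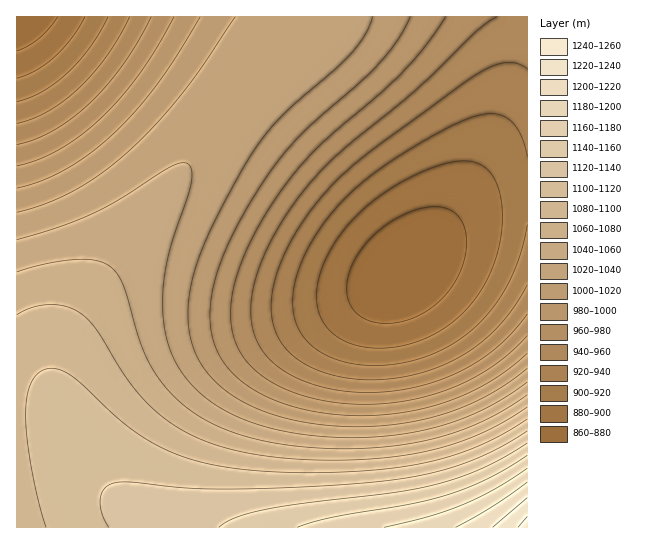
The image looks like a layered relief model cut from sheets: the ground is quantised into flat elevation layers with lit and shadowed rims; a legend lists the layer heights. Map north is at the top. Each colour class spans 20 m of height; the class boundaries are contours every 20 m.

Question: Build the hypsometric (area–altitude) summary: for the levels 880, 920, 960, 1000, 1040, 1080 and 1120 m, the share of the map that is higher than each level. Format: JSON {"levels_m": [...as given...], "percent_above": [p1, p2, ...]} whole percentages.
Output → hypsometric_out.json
{"levels_m": [880, 920, 960, 1000, 1040, 1080, 1120], "percent_above": [96, 82, 69, 55, 34, 22, 8]}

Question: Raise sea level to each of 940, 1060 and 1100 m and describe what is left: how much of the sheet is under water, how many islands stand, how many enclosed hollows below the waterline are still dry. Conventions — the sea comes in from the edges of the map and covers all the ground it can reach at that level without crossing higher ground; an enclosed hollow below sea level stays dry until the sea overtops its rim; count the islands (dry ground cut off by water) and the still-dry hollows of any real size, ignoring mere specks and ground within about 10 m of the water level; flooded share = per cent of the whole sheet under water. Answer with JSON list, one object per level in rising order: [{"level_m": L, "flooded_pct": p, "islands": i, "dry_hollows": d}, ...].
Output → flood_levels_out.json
[{"level_m": 940, "flooded_pct": 24, "islands": 0, "dry_hollows": 0}, {"level_m": 1060, "flooded_pct": 73, "islands": 0, "dry_hollows": 0}, {"level_m": 1100, "flooded_pct": 84, "islands": 0, "dry_hollows": 0}]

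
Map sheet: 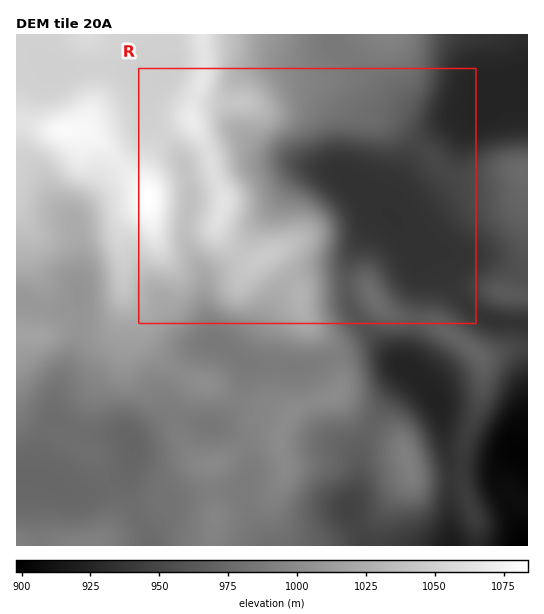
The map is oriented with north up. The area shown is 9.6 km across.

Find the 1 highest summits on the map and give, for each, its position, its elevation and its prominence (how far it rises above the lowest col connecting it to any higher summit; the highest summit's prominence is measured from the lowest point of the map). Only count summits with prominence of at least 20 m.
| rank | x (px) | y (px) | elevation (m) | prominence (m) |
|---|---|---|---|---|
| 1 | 149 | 199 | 1084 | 186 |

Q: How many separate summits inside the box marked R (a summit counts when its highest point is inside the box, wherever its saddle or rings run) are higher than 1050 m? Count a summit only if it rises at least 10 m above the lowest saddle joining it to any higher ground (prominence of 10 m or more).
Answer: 2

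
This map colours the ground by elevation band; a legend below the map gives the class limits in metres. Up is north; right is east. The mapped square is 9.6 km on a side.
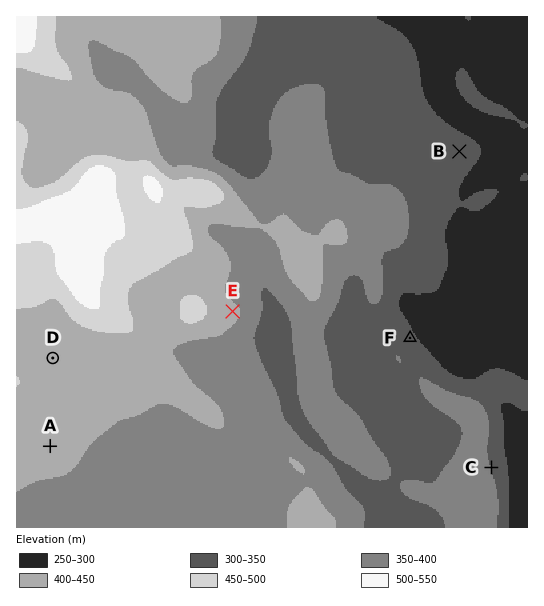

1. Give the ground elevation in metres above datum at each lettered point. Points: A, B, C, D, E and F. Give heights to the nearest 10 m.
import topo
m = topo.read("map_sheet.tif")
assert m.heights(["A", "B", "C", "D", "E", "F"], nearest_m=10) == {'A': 430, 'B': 320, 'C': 350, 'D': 430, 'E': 410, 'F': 310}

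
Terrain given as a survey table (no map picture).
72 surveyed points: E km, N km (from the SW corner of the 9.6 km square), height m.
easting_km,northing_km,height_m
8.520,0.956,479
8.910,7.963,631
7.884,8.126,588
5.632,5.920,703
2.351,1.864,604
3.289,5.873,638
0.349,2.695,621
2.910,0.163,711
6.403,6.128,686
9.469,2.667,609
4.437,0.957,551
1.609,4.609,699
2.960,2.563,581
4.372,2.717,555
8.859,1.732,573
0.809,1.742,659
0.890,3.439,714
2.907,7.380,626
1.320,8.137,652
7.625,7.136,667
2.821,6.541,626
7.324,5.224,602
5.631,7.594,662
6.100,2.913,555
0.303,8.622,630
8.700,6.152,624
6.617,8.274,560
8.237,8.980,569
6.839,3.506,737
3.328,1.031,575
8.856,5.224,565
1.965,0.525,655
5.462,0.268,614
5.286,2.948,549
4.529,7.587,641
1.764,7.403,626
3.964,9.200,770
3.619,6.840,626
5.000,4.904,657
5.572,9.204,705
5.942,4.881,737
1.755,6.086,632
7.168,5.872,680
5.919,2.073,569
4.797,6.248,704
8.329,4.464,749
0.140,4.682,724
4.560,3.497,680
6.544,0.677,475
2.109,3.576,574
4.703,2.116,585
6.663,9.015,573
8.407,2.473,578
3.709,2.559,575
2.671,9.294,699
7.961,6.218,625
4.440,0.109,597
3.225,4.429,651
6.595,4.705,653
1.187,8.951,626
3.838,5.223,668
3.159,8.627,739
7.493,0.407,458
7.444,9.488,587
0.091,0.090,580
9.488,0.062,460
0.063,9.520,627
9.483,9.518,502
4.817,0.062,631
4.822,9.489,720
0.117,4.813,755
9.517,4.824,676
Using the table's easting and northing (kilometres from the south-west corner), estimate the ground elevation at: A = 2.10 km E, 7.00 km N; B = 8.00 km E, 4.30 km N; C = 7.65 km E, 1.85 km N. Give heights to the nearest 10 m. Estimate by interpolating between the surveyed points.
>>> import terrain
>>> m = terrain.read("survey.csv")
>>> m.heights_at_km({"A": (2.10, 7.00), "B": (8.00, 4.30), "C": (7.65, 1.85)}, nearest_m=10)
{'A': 630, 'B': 690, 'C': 540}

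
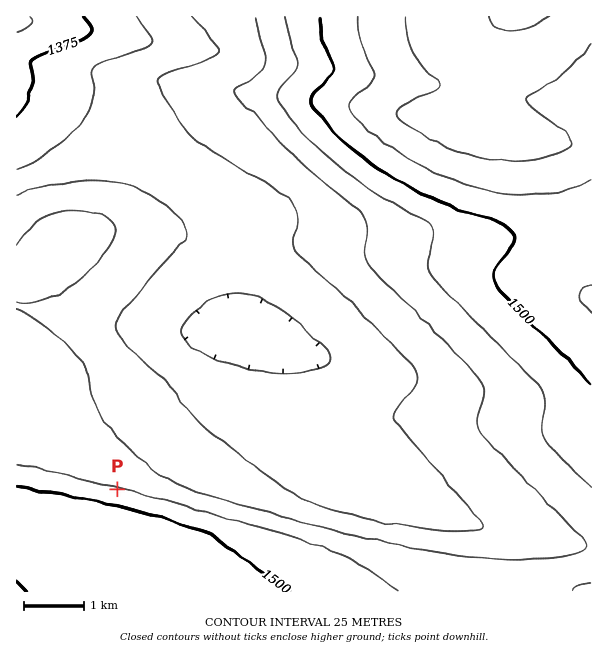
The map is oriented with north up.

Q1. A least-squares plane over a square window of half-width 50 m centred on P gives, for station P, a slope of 5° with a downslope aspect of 14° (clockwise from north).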